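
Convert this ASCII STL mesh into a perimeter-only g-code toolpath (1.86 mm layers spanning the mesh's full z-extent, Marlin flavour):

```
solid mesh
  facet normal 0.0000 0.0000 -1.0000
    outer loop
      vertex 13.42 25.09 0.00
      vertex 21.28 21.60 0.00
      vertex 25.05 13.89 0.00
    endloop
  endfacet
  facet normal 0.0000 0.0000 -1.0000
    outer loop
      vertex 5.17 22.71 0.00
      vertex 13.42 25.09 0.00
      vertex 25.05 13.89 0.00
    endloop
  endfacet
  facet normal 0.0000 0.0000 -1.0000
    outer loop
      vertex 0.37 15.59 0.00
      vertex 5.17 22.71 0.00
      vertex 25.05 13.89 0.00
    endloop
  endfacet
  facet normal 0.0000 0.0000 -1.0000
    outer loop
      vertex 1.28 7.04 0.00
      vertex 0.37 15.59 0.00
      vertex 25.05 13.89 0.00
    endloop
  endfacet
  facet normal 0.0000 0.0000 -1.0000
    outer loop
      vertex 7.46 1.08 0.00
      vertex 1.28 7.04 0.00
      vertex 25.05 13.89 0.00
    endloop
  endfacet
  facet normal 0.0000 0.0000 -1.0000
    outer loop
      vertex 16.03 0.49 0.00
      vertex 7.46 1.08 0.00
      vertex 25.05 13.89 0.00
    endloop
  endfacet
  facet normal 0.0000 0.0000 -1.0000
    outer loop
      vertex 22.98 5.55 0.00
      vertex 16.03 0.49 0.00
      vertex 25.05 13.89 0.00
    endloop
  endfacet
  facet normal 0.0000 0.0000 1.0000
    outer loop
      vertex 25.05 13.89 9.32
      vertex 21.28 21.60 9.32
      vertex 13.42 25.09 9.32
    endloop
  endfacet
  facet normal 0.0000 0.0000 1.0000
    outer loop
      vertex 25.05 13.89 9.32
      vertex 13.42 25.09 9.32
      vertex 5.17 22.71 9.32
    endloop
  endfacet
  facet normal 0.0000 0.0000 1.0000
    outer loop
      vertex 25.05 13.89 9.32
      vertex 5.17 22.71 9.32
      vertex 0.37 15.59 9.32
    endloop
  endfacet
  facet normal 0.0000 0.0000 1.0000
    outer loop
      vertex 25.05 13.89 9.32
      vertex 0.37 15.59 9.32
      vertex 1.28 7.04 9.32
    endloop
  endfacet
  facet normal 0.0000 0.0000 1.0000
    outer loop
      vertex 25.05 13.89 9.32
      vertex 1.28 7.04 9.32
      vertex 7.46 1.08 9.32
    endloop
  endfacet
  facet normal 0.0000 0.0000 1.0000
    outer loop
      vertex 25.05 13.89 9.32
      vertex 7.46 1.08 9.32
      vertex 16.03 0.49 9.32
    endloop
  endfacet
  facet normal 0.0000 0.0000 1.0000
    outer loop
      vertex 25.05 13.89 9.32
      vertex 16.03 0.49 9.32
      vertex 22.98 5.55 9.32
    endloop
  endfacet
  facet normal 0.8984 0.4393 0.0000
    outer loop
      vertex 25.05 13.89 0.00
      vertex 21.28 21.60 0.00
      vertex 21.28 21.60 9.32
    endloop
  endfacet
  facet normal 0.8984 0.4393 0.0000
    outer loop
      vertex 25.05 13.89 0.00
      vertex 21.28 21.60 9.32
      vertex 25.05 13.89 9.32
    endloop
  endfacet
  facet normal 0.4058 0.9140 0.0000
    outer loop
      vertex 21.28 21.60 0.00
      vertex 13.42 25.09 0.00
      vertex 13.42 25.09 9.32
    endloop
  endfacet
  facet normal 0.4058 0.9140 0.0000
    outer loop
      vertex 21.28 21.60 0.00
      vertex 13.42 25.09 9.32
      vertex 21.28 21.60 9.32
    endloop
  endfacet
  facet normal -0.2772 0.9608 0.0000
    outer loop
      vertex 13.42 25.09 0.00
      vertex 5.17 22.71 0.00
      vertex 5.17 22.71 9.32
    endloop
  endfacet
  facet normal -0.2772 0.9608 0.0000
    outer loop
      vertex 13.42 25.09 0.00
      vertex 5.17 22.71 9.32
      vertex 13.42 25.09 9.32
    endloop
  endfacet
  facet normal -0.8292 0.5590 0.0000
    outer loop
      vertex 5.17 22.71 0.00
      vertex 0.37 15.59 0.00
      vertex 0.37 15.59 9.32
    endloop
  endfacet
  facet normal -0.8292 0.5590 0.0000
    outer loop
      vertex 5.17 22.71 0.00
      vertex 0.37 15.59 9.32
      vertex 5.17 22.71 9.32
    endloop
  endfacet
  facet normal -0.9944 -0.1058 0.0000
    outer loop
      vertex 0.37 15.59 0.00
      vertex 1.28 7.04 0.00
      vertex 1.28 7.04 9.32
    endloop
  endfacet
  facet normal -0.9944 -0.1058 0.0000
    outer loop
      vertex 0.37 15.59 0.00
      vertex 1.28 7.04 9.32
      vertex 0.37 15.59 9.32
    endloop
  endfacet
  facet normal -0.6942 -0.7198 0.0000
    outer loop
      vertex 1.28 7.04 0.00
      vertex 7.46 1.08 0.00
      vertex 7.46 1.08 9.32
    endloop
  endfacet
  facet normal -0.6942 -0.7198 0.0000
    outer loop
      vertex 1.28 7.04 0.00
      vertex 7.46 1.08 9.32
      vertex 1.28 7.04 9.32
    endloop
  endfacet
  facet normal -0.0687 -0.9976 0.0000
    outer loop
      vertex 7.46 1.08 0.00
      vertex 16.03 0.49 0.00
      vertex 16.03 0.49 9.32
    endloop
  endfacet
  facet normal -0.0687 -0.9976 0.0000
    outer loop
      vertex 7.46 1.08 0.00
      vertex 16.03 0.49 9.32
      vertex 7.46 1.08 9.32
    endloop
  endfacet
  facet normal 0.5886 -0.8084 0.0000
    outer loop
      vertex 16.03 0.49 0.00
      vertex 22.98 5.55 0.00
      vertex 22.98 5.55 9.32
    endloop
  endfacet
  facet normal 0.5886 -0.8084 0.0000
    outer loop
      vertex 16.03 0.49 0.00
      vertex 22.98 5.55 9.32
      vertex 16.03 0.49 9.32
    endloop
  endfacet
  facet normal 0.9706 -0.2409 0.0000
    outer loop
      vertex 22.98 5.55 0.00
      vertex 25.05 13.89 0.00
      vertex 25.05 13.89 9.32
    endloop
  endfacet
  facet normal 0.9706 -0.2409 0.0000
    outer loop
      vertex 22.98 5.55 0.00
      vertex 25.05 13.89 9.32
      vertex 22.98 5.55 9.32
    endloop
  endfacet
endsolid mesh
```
; perimeter-only toolpath
G21 ; units = mm
G90 ; absolute positioning
G28 ; home
; layer 1
G0 Z1.86
G0 X25.05 Y13.89
G1 X21.28 Y21.60
G1 X13.42 Y25.09
G1 X5.17 Y22.71
G1 X0.37 Y15.59
G1 X1.28 Y7.04
G1 X7.46 Y1.08
G1 X16.03 Y0.49
G1 X22.98 Y5.55
G1 X25.05 Y13.89
; layer 2
G0 Z3.73
G0 X25.05 Y13.89
G1 X21.28 Y21.60
G1 X13.42 Y25.09
G1 X5.17 Y22.71
G1 X0.37 Y15.59
G1 X1.28 Y7.04
G1 X7.46 Y1.08
G1 X16.03 Y0.49
G1 X22.98 Y5.55
G1 X25.05 Y13.89
; layer 3
G0 Z5.59
G0 X25.05 Y13.89
G1 X21.28 Y21.60
G1 X13.42 Y25.09
G1 X5.17 Y22.71
G1 X0.37 Y15.59
G1 X1.28 Y7.04
G1 X7.46 Y1.08
G1 X16.03 Y0.49
G1 X22.98 Y5.55
G1 X25.05 Y13.89
; layer 4
G0 Z7.46
G0 X25.05 Y13.89
G1 X21.28 Y21.60
G1 X13.42 Y25.09
G1 X5.17 Y22.71
G1 X0.37 Y15.59
G1 X1.28 Y7.04
G1 X7.46 Y1.08
G1 X16.03 Y0.49
G1 X22.98 Y5.55
G1 X25.05 Y13.89
; layer 5
G0 Z9.32
G0 X25.05 Y13.89
G1 X21.28 Y21.60
G1 X13.42 Y25.09
G1 X5.17 Y22.71
G1 X0.37 Y15.59
G1 X1.28 Y7.04
G1 X7.46 Y1.08
G1 X16.03 Y0.49
G1 X22.98 Y5.55
G1 X25.05 Y13.89
M2 ; end

The solid is a regular 9-sided prism (a cylinder approximated with 9 flat sides), circumscribed radius ≈ 12.6 mm, height ≈ 9.32 mm. Slicing at Δz = 1.86 mm — 5 equal slices spanning the solid's height, so layer i sits at z = i·h/5 — gives 5 non-empty perimeters. Each is a 9-segment closed polygon; G0 lifts to the layer z and rapids to the start vertex, then G1 traces the edges.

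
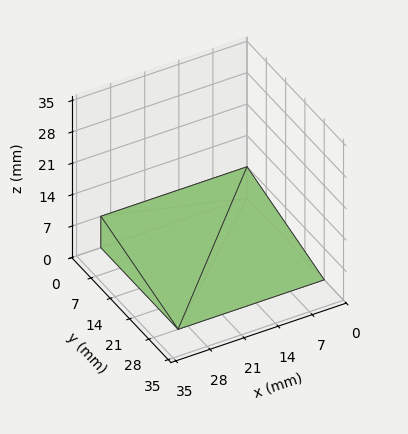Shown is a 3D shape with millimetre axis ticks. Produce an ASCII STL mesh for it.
Reading the render: the shape is a wedge (ramp): 30 × 28 mm base, rising to 7 mm along the y=0 edge and sloping linearly to z=0 at y=28 (dimensions read to the nearest mm from the axis ticks). For the STL, each face is triangulated and given an outward normal.

solid part
  facet normal 0.0000 0.0000 -1.0000
    outer loop
      vertex 30.0 28.0 0.0
      vertex 30.0 0.0 0.0
      vertex 0.0 0.0 0.0
    endloop
  endfacet
  facet normal 0.0000 0.0000 -1.0000
    outer loop
      vertex 0.0 28.0 0.0
      vertex 30.0 28.0 0.0
      vertex 0.0 0.0 0.0
    endloop
  endfacet
  facet normal 0.0000 -1.0000 0.0000
    outer loop
      vertex 0.0 0.0 0.0
      vertex 30.0 0.0 0.0
      vertex 30.0 0.0 7.0
    endloop
  endfacet
  facet normal 0.0000 -1.0000 0.0000
    outer loop
      vertex 0.0 0.0 0.0
      vertex 30.0 0.0 7.0
      vertex 0.0 0.0 7.0
    endloop
  endfacet
  facet normal 0.0000 0.2425 0.9701
    outer loop
      vertex 0.0 0.0 7.0
      vertex 30.0 0.0 7.0
      vertex 30.0 28.0 0.0
    endloop
  endfacet
  facet normal 0.0000 0.2425 0.9701
    outer loop
      vertex 0.0 0.0 7.0
      vertex 30.0 28.0 0.0
      vertex 0.0 28.0 0.0
    endloop
  endfacet
  facet normal -1.0000 0.0000 0.0000
    outer loop
      vertex 0.0 0.0 7.0
      vertex 0.0 28.0 0.0
      vertex 0.0 0.0 0.0
    endloop
  endfacet
  facet normal 1.0000 0.0000 0.0000
    outer loop
      vertex 30.0 0.0 0.0
      vertex 30.0 28.0 0.0
      vertex 30.0 0.0 7.0
    endloop
  endfacet
endsolid part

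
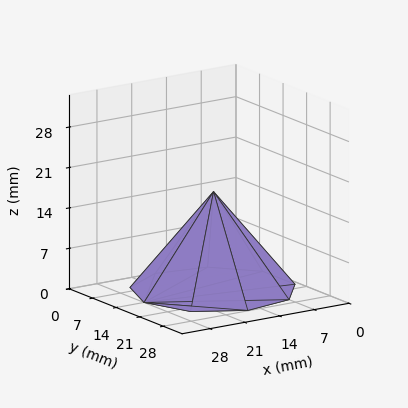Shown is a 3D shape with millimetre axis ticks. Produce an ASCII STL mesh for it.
Reading the render: the shape is a regular 9-sided pyramid, base circumscribed radius ≈ 14 mm, apex at z ≈ 17 mm (dimensions read to the nearest mm from the axis ticks). For the STL, each face is triangulated and given an outward normal.

solid part
  facet normal 0.0000 0.0000 -1.0000
    outer loop
      vertex 16.431 27.787 0.000
      vertex 24.725 22.999 0.000
      vertex 28.000 14.000 0.000
    endloop
  endfacet
  facet normal 0.0000 0.0000 -1.0000
    outer loop
      vertex 7.000 26.124 0.000
      vertex 16.431 27.787 0.000
      vertex 28.000 14.000 0.000
    endloop
  endfacet
  facet normal 0.0000 0.0000 -1.0000
    outer loop
      vertex 0.844 18.788 0.000
      vertex 7.000 26.124 0.000
      vertex 28.000 14.000 0.000
    endloop
  endfacet
  facet normal 0.0000 0.0000 -1.0000
    outer loop
      vertex 0.844 9.212 0.000
      vertex 0.844 18.788 0.000
      vertex 28.000 14.000 0.000
    endloop
  endfacet
  facet normal 0.0000 0.0000 -1.0000
    outer loop
      vertex 7.000 1.876 0.000
      vertex 0.844 9.212 0.000
      vertex 28.000 14.000 0.000
    endloop
  endfacet
  facet normal 0.0000 0.0000 -1.0000
    outer loop
      vertex 16.431 0.213 0.000
      vertex 7.000 1.876 0.000
      vertex 28.000 14.000 0.000
    endloop
  endfacet
  facet normal 0.0000 0.0000 -1.0000
    outer loop
      vertex 24.725 5.001 0.000
      vertex 16.431 0.213 0.000
      vertex 28.000 14.000 0.000
    endloop
  endfacet
  facet normal 0.7432 0.2705 0.6120
    outer loop
      vertex 28.000 14.000 0.000
      vertex 24.725 22.999 0.000
      vertex 14.000 14.000 17.000
    endloop
  endfacet
  facet normal 0.3954 0.6849 0.6120
    outer loop
      vertex 24.725 22.999 0.000
      vertex 16.431 27.787 0.000
      vertex 14.000 14.000 17.000
    endloop
  endfacet
  facet normal -0.1373 0.7788 0.6120
    outer loop
      vertex 16.431 27.787 0.000
      vertex 7.000 26.124 0.000
      vertex 14.000 14.000 17.000
    endloop
  endfacet
  facet normal -0.6058 0.5084 0.6120
    outer loop
      vertex 7.000 26.124 0.000
      vertex 0.844 18.788 0.000
      vertex 14.000 14.000 17.000
    endloop
  endfacet
  facet normal -0.7908 0.0000 0.6120
    outer loop
      vertex 0.844 18.788 0.000
      vertex 0.844 9.212 0.000
      vertex 14.000 14.000 17.000
    endloop
  endfacet
  facet normal -0.6058 -0.5084 0.6120
    outer loop
      vertex 0.844 9.212 0.000
      vertex 7.000 1.876 0.000
      vertex 14.000 14.000 17.000
    endloop
  endfacet
  facet normal -0.1373 -0.7788 0.6120
    outer loop
      vertex 7.000 1.876 0.000
      vertex 16.431 0.213 0.000
      vertex 14.000 14.000 17.000
    endloop
  endfacet
  facet normal 0.3954 -0.6849 0.6120
    outer loop
      vertex 16.431 0.213 0.000
      vertex 24.725 5.001 0.000
      vertex 14.000 14.000 17.000
    endloop
  endfacet
  facet normal 0.7432 -0.2705 0.6120
    outer loop
      vertex 24.725 5.001 0.000
      vertex 28.000 14.000 0.000
      vertex 14.000 14.000 17.000
    endloop
  endfacet
endsolid part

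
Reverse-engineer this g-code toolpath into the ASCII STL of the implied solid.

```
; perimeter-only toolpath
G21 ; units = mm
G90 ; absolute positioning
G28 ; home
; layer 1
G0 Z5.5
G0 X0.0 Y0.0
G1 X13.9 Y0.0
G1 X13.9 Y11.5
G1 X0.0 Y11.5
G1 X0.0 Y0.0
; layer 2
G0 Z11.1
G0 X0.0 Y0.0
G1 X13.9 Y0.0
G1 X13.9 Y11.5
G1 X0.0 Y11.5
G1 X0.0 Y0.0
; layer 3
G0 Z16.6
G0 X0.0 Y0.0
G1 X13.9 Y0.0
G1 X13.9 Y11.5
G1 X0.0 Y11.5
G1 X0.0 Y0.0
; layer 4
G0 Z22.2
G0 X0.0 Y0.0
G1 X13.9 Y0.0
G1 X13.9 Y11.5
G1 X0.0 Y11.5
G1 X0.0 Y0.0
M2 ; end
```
solid part
  facet normal 0.0000 0.0000 -1.0000
    outer loop
      vertex 13.9 11.5 0.0
      vertex 13.9 0.0 0.0
      vertex 0.0 0.0 0.0
    endloop
  endfacet
  facet normal 0.0000 0.0000 -1.0000
    outer loop
      vertex 0.0 11.5 0.0
      vertex 13.9 11.5 0.0
      vertex 0.0 0.0 0.0
    endloop
  endfacet
  facet normal 0.0000 0.0000 1.0000
    outer loop
      vertex 0.0 0.0 22.2
      vertex 13.9 0.0 22.2
      vertex 13.9 11.5 22.2
    endloop
  endfacet
  facet normal 0.0000 0.0000 1.0000
    outer loop
      vertex 0.0 0.0 22.2
      vertex 13.9 11.5 22.2
      vertex 0.0 11.5 22.2
    endloop
  endfacet
  facet normal 0.0000 -1.0000 0.0000
    outer loop
      vertex 0.0 0.0 0.0
      vertex 13.9 0.0 0.0
      vertex 13.9 0.0 22.2
    endloop
  endfacet
  facet normal 0.0000 -1.0000 0.0000
    outer loop
      vertex 0.0 0.0 0.0
      vertex 13.9 0.0 22.2
      vertex 0.0 0.0 22.2
    endloop
  endfacet
  facet normal 0.0000 1.0000 0.0000
    outer loop
      vertex 13.9 11.5 22.2
      vertex 13.9 11.5 0.0
      vertex 0.0 11.5 0.0
    endloop
  endfacet
  facet normal 0.0000 1.0000 0.0000
    outer loop
      vertex 0.0 11.5 22.2
      vertex 13.9 11.5 22.2
      vertex 0.0 11.5 0.0
    endloop
  endfacet
  facet normal -1.0000 0.0000 0.0000
    outer loop
      vertex 0.0 11.5 22.2
      vertex 0.0 11.5 0.0
      vertex 0.0 0.0 0.0
    endloop
  endfacet
  facet normal -1.0000 0.0000 0.0000
    outer loop
      vertex 0.0 0.0 22.2
      vertex 0.0 11.5 22.2
      vertex 0.0 0.0 0.0
    endloop
  endfacet
  facet normal 1.0000 0.0000 0.0000
    outer loop
      vertex 13.9 0.0 0.0
      vertex 13.9 11.5 0.0
      vertex 13.9 11.5 22.2
    endloop
  endfacet
  facet normal 1.0000 0.0000 0.0000
    outer loop
      vertex 13.9 0.0 0.0
      vertex 13.9 11.5 22.2
      vertex 13.9 0.0 22.2
    endloop
  endfacet
endsolid part

The G0 Z moves step by Δz≈5.5 mm. Every layer's G1 loop is the same polygon, so the solid is a straight extrusion of it from z=0 to z≈22.2. Closing with flat bottom and top caps and triangulating gives 12 facets — a rectangular box, roughly 13.9 × 11.5 mm footprint and 22.2 mm tall.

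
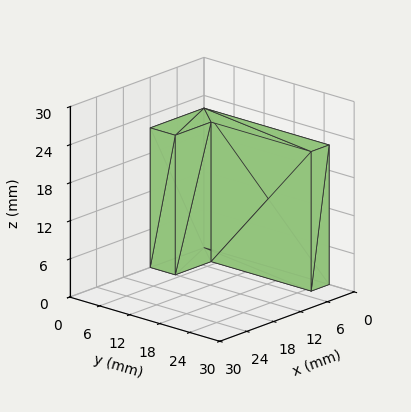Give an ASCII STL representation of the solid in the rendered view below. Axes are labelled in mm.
Reading the render: the shape is an L-shaped prism: outer 12 × 25 mm, arm thicknesses ≈ 5 mm (horizontal) and 4 mm (vertical), extruded 22 mm in z (dimensions read to the nearest mm from the axis ticks). For the STL, each face is triangulated and given an outward normal.

solid part
  facet normal 0.0000 0.0000 -1.0000
    outer loop
      vertex 12.00 5.00 0.00
      vertex 12.00 0.00 0.00
      vertex 0.00 0.00 0.00
    endloop
  endfacet
  facet normal 0.0000 0.0000 -1.0000
    outer loop
      vertex 4.00 5.00 0.00
      vertex 12.00 5.00 0.00
      vertex 0.00 0.00 0.00
    endloop
  endfacet
  facet normal 0.0000 0.0000 -1.0000
    outer loop
      vertex 4.00 25.00 0.00
      vertex 4.00 5.00 0.00
      vertex 0.00 0.00 0.00
    endloop
  endfacet
  facet normal 0.0000 0.0000 -1.0000
    outer loop
      vertex 0.00 25.00 0.00
      vertex 4.00 25.00 0.00
      vertex 0.00 0.00 0.00
    endloop
  endfacet
  facet normal 0.0000 0.0000 1.0000
    outer loop
      vertex 0.00 0.00 22.00
      vertex 12.00 0.00 22.00
      vertex 12.00 5.00 22.00
    endloop
  endfacet
  facet normal 0.0000 0.0000 1.0000
    outer loop
      vertex 0.00 0.00 22.00
      vertex 12.00 5.00 22.00
      vertex 4.00 5.00 22.00
    endloop
  endfacet
  facet normal 0.0000 0.0000 1.0000
    outer loop
      vertex 0.00 0.00 22.00
      vertex 4.00 5.00 22.00
      vertex 4.00 25.00 22.00
    endloop
  endfacet
  facet normal 0.0000 0.0000 1.0000
    outer loop
      vertex 0.00 0.00 22.00
      vertex 4.00 25.00 22.00
      vertex 0.00 25.00 22.00
    endloop
  endfacet
  facet normal 0.0000 -1.0000 0.0000
    outer loop
      vertex 0.00 0.00 0.00
      vertex 12.00 0.00 0.00
      vertex 12.00 0.00 22.00
    endloop
  endfacet
  facet normal 0.0000 -1.0000 0.0000
    outer loop
      vertex 0.00 0.00 0.00
      vertex 12.00 0.00 22.00
      vertex 0.00 0.00 22.00
    endloop
  endfacet
  facet normal 1.0000 0.0000 0.0000
    outer loop
      vertex 12.00 0.00 0.00
      vertex 12.00 5.00 0.00
      vertex 12.00 5.00 22.00
    endloop
  endfacet
  facet normal 1.0000 0.0000 0.0000
    outer loop
      vertex 12.00 0.00 0.00
      vertex 12.00 5.00 22.00
      vertex 12.00 0.00 22.00
    endloop
  endfacet
  facet normal 0.0000 1.0000 0.0000
    outer loop
      vertex 12.00 5.00 0.00
      vertex 4.00 5.00 0.00
      vertex 4.00 5.00 22.00
    endloop
  endfacet
  facet normal 0.0000 1.0000 0.0000
    outer loop
      vertex 12.00 5.00 0.00
      vertex 4.00 5.00 22.00
      vertex 12.00 5.00 22.00
    endloop
  endfacet
  facet normal 1.0000 0.0000 0.0000
    outer loop
      vertex 4.00 5.00 0.00
      vertex 4.00 25.00 0.00
      vertex 4.00 25.00 22.00
    endloop
  endfacet
  facet normal 1.0000 0.0000 0.0000
    outer loop
      vertex 4.00 5.00 0.00
      vertex 4.00 25.00 22.00
      vertex 4.00 5.00 22.00
    endloop
  endfacet
  facet normal 0.0000 1.0000 0.0000
    outer loop
      vertex 4.00 25.00 0.00
      vertex 0.00 25.00 0.00
      vertex 0.00 25.00 22.00
    endloop
  endfacet
  facet normal 0.0000 1.0000 0.0000
    outer loop
      vertex 4.00 25.00 0.00
      vertex 0.00 25.00 22.00
      vertex 4.00 25.00 22.00
    endloop
  endfacet
  facet normal -1.0000 0.0000 0.0000
    outer loop
      vertex 0.00 25.00 0.00
      vertex 0.00 0.00 0.00
      vertex 0.00 0.00 22.00
    endloop
  endfacet
  facet normal -1.0000 0.0000 0.0000
    outer loop
      vertex 0.00 25.00 0.00
      vertex 0.00 0.00 22.00
      vertex 0.00 25.00 22.00
    endloop
  endfacet
endsolid part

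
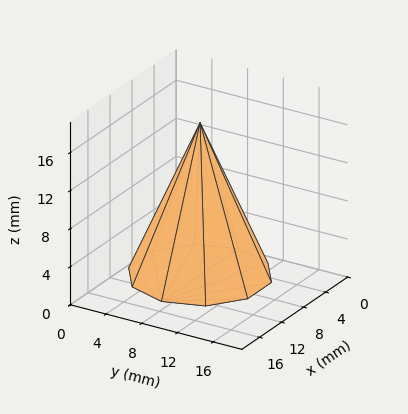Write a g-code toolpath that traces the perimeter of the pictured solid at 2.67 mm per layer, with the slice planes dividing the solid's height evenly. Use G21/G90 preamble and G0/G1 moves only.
Reading the render: the shape is a regular 10-sided pyramid, base circumscribed radius ≈ 7 mm, apex at z ≈ 16 mm (dimensions read to the nearest mm from the axis ticks). For the g-code, the solid's height is divided into equal slices at the stated Δz and each level perimeter traced with G1 moves after a G0 lift.

; perimeter-only toolpath
G21 ; units = mm
G90 ; absolute positioning
G28 ; home
; layer 1
G0 Z2.67
G0 X12.83 Y7.00
G1 X11.72 Y10.42
G1 X8.80 Y12.55
G1 X5.20 Y12.55
G1 X2.28 Y10.42
G1 X1.17 Y7.00
G1 X2.28 Y3.58
G1 X5.20 Y1.45
G1 X8.80 Y1.45
G1 X11.72 Y3.58
G1 X12.83 Y7.00
; layer 2
G0 Z5.33
G0 X11.67 Y7.00
G1 X10.77 Y9.74
G1 X8.44 Y11.44
G1 X5.56 Y11.44
G1 X3.23 Y9.74
G1 X2.33 Y7.00
G1 X3.23 Y4.26
G1 X5.56 Y2.56
G1 X8.44 Y2.56
G1 X10.77 Y4.26
G1 X11.67 Y7.00
; layer 3
G0 Z8.00
G0 X10.50 Y7.00
G1 X9.83 Y9.05
G1 X8.08 Y10.33
G1 X5.92 Y10.33
G1 X4.17 Y9.05
G1 X3.50 Y7.00
G1 X4.17 Y4.95
G1 X5.92 Y3.67
G1 X8.08 Y3.67
G1 X9.83 Y4.95
G1 X10.50 Y7.00
; layer 4
G0 Z10.67
G0 X9.33 Y7.00
G1 X8.89 Y8.37
G1 X7.72 Y9.22
G1 X6.28 Y9.22
G1 X5.11 Y8.37
G1 X4.67 Y7.00
G1 X5.11 Y5.63
G1 X6.28 Y4.78
G1 X7.72 Y4.78
G1 X8.89 Y5.63
G1 X9.33 Y7.00
; layer 5
G0 Z13.33
G0 X8.17 Y7.00
G1 X7.94 Y7.69
G1 X7.36 Y8.11
G1 X6.64 Y8.11
G1 X6.06 Y7.69
G1 X5.83 Y7.00
G1 X6.06 Y6.31
G1 X6.64 Y5.89
G1 X7.36 Y5.89
G1 X7.94 Y6.31
G1 X8.17 Y7.00
M2 ; end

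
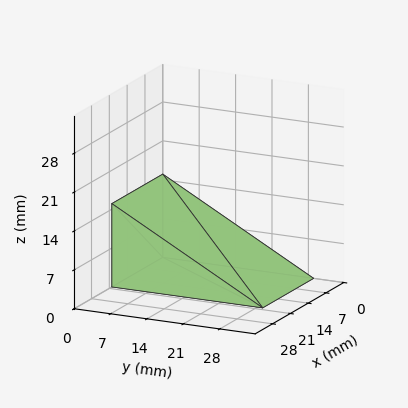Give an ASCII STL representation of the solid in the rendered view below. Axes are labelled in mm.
Reading the render: the shape is a wedge (ramp): 20 × 29 mm base, rising to 15 mm along the y=0 edge and sloping linearly to z=0 at y=29 (dimensions read to the nearest mm from the axis ticks). For the STL, each face is triangulated and given an outward normal.

solid part
  facet normal 0.0000 0.0000 -1.0000
    outer loop
      vertex 20.000 29.000 0.000
      vertex 20.000 0.000 0.000
      vertex 0.000 0.000 0.000
    endloop
  endfacet
  facet normal 0.0000 0.0000 -1.0000
    outer loop
      vertex 0.000 29.000 0.000
      vertex 20.000 29.000 0.000
      vertex 0.000 0.000 0.000
    endloop
  endfacet
  facet normal 0.0000 -1.0000 0.0000
    outer loop
      vertex 0.000 0.000 0.000
      vertex 20.000 0.000 0.000
      vertex 20.000 0.000 15.000
    endloop
  endfacet
  facet normal 0.0000 -1.0000 0.0000
    outer loop
      vertex 0.000 0.000 0.000
      vertex 20.000 0.000 15.000
      vertex 0.000 0.000 15.000
    endloop
  endfacet
  facet normal 0.0000 0.4594 0.8882
    outer loop
      vertex 0.000 0.000 15.000
      vertex 20.000 0.000 15.000
      vertex 20.000 29.000 0.000
    endloop
  endfacet
  facet normal 0.0000 0.4594 0.8882
    outer loop
      vertex 0.000 0.000 15.000
      vertex 20.000 29.000 0.000
      vertex 0.000 29.000 0.000
    endloop
  endfacet
  facet normal -1.0000 0.0000 0.0000
    outer loop
      vertex 0.000 0.000 15.000
      vertex 0.000 29.000 0.000
      vertex 0.000 0.000 0.000
    endloop
  endfacet
  facet normal 1.0000 0.0000 0.0000
    outer loop
      vertex 20.000 0.000 0.000
      vertex 20.000 29.000 0.000
      vertex 20.000 0.000 15.000
    endloop
  endfacet
endsolid part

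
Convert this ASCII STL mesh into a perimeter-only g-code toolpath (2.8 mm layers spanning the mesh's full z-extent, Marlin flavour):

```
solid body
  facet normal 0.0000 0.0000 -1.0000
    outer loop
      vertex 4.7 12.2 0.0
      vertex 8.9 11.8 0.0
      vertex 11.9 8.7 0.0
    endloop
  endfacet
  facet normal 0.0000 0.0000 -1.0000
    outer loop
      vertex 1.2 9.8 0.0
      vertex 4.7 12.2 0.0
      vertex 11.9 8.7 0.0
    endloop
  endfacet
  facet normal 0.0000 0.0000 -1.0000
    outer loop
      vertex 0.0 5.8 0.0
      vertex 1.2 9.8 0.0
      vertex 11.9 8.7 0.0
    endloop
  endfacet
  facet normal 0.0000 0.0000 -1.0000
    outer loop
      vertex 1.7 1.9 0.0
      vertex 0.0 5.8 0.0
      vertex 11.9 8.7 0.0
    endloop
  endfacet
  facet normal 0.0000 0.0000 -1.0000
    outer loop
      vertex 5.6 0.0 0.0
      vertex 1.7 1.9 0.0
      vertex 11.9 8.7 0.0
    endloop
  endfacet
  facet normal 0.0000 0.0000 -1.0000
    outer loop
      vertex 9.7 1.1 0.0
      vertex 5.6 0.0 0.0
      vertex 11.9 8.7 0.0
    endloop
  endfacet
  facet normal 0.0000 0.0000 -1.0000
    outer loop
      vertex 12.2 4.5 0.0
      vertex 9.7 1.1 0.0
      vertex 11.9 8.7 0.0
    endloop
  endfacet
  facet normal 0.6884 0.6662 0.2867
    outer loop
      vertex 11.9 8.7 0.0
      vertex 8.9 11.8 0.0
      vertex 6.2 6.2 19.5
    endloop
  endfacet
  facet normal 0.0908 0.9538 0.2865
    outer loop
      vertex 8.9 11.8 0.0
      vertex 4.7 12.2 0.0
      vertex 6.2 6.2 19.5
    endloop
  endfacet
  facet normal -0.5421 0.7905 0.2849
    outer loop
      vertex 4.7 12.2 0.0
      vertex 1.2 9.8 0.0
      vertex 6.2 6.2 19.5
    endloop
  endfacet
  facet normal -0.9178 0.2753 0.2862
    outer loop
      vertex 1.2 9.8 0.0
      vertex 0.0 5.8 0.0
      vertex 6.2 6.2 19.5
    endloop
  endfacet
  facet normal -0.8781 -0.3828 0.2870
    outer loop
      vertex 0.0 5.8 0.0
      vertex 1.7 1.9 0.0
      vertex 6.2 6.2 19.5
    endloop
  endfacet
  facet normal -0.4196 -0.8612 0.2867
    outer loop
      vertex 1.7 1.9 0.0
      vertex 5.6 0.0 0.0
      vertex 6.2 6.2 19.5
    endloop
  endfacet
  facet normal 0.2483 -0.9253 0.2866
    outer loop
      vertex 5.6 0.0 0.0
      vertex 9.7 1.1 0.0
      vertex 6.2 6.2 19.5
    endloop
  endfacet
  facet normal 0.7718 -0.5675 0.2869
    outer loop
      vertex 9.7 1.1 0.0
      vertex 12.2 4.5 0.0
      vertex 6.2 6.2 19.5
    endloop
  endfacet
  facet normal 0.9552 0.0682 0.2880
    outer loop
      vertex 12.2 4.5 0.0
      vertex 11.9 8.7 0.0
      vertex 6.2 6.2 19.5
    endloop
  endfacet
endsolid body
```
; perimeter-only toolpath
G21 ; units = mm
G90 ; absolute positioning
G28 ; home
; layer 1
G0 Z2.8
G0 X11.1 Y8.3
G1 X8.5 Y11.0
G1 X4.9 Y11.3
G1 X1.9 Y9.3
G1 X0.9 Y5.9
G1 X2.3 Y2.5
G1 X5.7 Y0.9
G1 X9.2 Y1.8
G1 X11.3 Y4.7
G1 X11.1 Y8.3
; layer 2
G0 Z5.6
G0 X10.3 Y8.0
G1 X8.1 Y10.2
G1 X5.1 Y10.5
G1 X2.6 Y8.8
G1 X1.8 Y5.9
G1 X3.0 Y3.1
G1 X5.8 Y1.8
G1 X8.7 Y2.6
G1 X10.5 Y5.0
G1 X10.3 Y8.0
; layer 3
G0 Z8.4
G0 X9.5 Y7.6
G1 X7.7 Y9.4
G1 X5.3 Y9.6
G1 X3.3 Y8.3
G1 X2.7 Y6.0
G1 X3.6 Y3.7
G1 X5.9 Y2.7
G1 X8.2 Y3.3
G1 X9.6 Y5.2
G1 X9.5 Y7.6
; layer 4
G0 Z11.1
G0 X8.6 Y7.3
G1 X7.4 Y8.6
G1 X5.6 Y8.8
G1 X4.1 Y7.7
G1 X3.5 Y6.0
G1 X4.3 Y4.4
G1 X5.9 Y3.5
G1 X7.7 Y4.0
G1 X8.8 Y5.5
G1 X8.6 Y7.3
; layer 5
G0 Z13.9
G0 X7.8 Y6.9
G1 X7.0 Y7.8
G1 X5.8 Y7.9
G1 X4.8 Y7.2
G1 X4.4 Y6.1
G1 X4.9 Y5.0
G1 X6.0 Y4.4
G1 X7.2 Y4.7
G1 X7.9 Y5.7
G1 X7.8 Y6.9
; layer 6
G0 Z16.7
G0 X7.0 Y6.6
G1 X6.6 Y7.0
G1 X6.0 Y7.1
G1 X5.5 Y6.7
G1 X5.3 Y6.1
G1 X5.6 Y5.6
G1 X6.1 Y5.3
G1 X6.7 Y5.5
G1 X7.1 Y6.0
G1 X7.0 Y6.6
M2 ; end

The solid is a regular 9-sided pyramid, base circumscribed radius ≈ 6.2 mm, apex at z ≈ 19.5 mm. Slicing at Δz = 2.8 mm — 7 equal slices spanning the solid's height, so layer i sits at z = i·h/7 — gives 6 non-empty perimeters. Each is a 9-segment closed polygon; G0 lifts to the layer z and rapids to the start vertex, then G1 traces the edges. The cross-section shrinks linearly with z (the slice at the apex is degenerate and omitted).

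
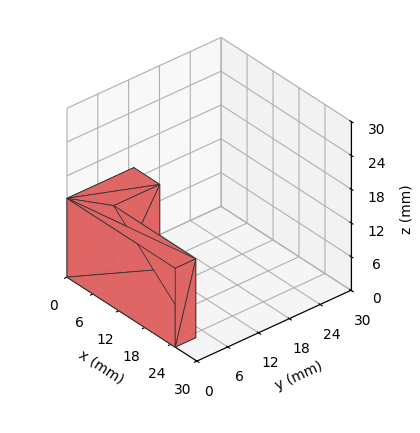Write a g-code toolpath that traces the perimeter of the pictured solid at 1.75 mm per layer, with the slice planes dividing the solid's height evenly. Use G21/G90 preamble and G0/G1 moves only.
Reading the render: the shape is an L-shaped prism: outer 25 × 13 mm, arm thicknesses ≈ 4 mm (horizontal) and 6 mm (vertical), extruded 14 mm in z (dimensions read to the nearest mm from the axis ticks). For the g-code, the solid's height is divided into equal slices at the stated Δz and each level perimeter traced with G1 moves after a G0 lift.

; perimeter-only toolpath
G21 ; units = mm
G90 ; absolute positioning
G28 ; home
; layer 1
G0 Z1.75
G0 X0.00 Y0.00
G1 X25.00 Y0.00
G1 X25.00 Y4.00
G1 X6.00 Y4.00
G1 X6.00 Y13.00
G1 X0.00 Y13.00
G1 X0.00 Y0.00
; layer 2
G0 Z3.50
G0 X0.00 Y0.00
G1 X25.00 Y0.00
G1 X25.00 Y4.00
G1 X6.00 Y4.00
G1 X6.00 Y13.00
G1 X0.00 Y13.00
G1 X0.00 Y0.00
; layer 3
G0 Z5.25
G0 X0.00 Y0.00
G1 X25.00 Y0.00
G1 X25.00 Y4.00
G1 X6.00 Y4.00
G1 X6.00 Y13.00
G1 X0.00 Y13.00
G1 X0.00 Y0.00
; layer 4
G0 Z7.00
G0 X0.00 Y0.00
G1 X25.00 Y0.00
G1 X25.00 Y4.00
G1 X6.00 Y4.00
G1 X6.00 Y13.00
G1 X0.00 Y13.00
G1 X0.00 Y0.00
; layer 5
G0 Z8.75
G0 X0.00 Y0.00
G1 X25.00 Y0.00
G1 X25.00 Y4.00
G1 X6.00 Y4.00
G1 X6.00 Y13.00
G1 X0.00 Y13.00
G1 X0.00 Y0.00
; layer 6
G0 Z10.50
G0 X0.00 Y0.00
G1 X25.00 Y0.00
G1 X25.00 Y4.00
G1 X6.00 Y4.00
G1 X6.00 Y13.00
G1 X0.00 Y13.00
G1 X0.00 Y0.00
; layer 7
G0 Z12.25
G0 X0.00 Y0.00
G1 X25.00 Y0.00
G1 X25.00 Y4.00
G1 X6.00 Y4.00
G1 X6.00 Y13.00
G1 X0.00 Y13.00
G1 X0.00 Y0.00
; layer 8
G0 Z14.00
G0 X0.00 Y0.00
G1 X25.00 Y0.00
G1 X25.00 Y4.00
G1 X6.00 Y4.00
G1 X6.00 Y13.00
G1 X0.00 Y13.00
G1 X0.00 Y0.00
M2 ; end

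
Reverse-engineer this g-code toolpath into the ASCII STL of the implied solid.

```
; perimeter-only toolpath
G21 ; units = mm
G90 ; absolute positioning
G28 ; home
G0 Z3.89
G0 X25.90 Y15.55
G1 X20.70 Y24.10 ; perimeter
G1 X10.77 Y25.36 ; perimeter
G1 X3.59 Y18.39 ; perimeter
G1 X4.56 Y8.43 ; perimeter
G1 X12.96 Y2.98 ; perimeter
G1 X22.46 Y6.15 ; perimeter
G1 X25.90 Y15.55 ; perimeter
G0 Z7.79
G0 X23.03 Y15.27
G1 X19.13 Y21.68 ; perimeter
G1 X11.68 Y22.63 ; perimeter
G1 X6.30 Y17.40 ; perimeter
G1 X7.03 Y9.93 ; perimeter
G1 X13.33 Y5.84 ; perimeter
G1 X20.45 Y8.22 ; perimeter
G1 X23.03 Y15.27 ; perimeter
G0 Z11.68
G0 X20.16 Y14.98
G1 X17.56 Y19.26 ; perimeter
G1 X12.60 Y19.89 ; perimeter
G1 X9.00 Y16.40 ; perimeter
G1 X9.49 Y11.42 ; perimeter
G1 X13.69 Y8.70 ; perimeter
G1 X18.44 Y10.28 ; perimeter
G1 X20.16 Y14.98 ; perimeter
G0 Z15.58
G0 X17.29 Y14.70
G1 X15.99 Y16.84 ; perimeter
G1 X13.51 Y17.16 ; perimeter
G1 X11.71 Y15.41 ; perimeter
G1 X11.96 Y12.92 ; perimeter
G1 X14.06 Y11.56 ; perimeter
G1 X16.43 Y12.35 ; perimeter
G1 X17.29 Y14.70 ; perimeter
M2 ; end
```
solid part
  facet normal 0.0000 0.0000 -1.0000
    outer loop
      vertex 9.86 28.10 0.00
      vertex 22.27 26.52 0.00
      vertex 28.77 15.83 0.00
    endloop
  endfacet
  facet normal 0.0000 0.0000 -1.0000
    outer loop
      vertex 0.88 19.38 0.00
      vertex 9.86 28.10 0.00
      vertex 28.77 15.83 0.00
    endloop
  endfacet
  facet normal 0.0000 0.0000 -1.0000
    outer loop
      vertex 2.10 6.93 0.00
      vertex 0.88 19.38 0.00
      vertex 28.77 15.83 0.00
    endloop
  endfacet
  facet normal 0.0000 0.0000 -1.0000
    outer loop
      vertex 12.60 0.12 0.00
      vertex 2.10 6.93 0.00
      vertex 28.77 15.83 0.00
    endloop
  endfacet
  facet normal 0.0000 0.0000 -1.0000
    outer loop
      vertex 24.47 4.08 0.00
      vertex 12.60 0.12 0.00
      vertex 28.77 15.83 0.00
    endloop
  endfacet
  facet normal 0.7107 0.4321 0.5551
    outer loop
      vertex 28.77 15.83 0.00
      vertex 22.27 26.52 0.00
      vertex 14.42 14.42 19.47
    endloop
  endfacet
  facet normal 0.1050 0.8251 0.5551
    outer loop
      vertex 22.27 26.52 0.00
      vertex 9.86 28.10 0.00
      vertex 14.42 14.42 19.47
    endloop
  endfacet
  facet normal -0.5795 0.5968 0.5550
    outer loop
      vertex 9.86 28.10 0.00
      vertex 0.88 19.38 0.00
      vertex 14.42 14.42 19.47
    endloop
  endfacet
  facet normal -0.8279 -0.0811 0.5550
    outer loop
      vertex 0.88 19.38 0.00
      vertex 2.10 6.93 0.00
      vertex 14.42 14.42 19.47
    endloop
  endfacet
  facet normal -0.4527 -0.6980 0.5549
    outer loop
      vertex 2.10 6.93 0.00
      vertex 12.60 0.12 0.00
      vertex 14.42 14.42 19.47
    endloop
  endfacet
  facet normal 0.2633 -0.7891 0.5550
    outer loop
      vertex 12.60 0.12 0.00
      vertex 24.47 4.08 0.00
      vertex 14.42 14.42 19.47
    endloop
  endfacet
  facet normal 0.7812 -0.2859 0.5550
    outer loop
      vertex 24.47 4.08 0.00
      vertex 28.77 15.83 0.00
      vertex 14.42 14.42 19.47
    endloop
  endfacet
endsolid part

The G0 Z moves step by Δz≈3.89 mm. The G1 loops shrink linearly with z, so the solid tapers from its base footprint up to z≈19.5. Closing with a flat bottom cap and the tapered top and triangulating gives 12 facets — a regular 7-sided pyramid, base circumscribed radius ≈ 14.4 mm, apex at z ≈ 19.5 mm.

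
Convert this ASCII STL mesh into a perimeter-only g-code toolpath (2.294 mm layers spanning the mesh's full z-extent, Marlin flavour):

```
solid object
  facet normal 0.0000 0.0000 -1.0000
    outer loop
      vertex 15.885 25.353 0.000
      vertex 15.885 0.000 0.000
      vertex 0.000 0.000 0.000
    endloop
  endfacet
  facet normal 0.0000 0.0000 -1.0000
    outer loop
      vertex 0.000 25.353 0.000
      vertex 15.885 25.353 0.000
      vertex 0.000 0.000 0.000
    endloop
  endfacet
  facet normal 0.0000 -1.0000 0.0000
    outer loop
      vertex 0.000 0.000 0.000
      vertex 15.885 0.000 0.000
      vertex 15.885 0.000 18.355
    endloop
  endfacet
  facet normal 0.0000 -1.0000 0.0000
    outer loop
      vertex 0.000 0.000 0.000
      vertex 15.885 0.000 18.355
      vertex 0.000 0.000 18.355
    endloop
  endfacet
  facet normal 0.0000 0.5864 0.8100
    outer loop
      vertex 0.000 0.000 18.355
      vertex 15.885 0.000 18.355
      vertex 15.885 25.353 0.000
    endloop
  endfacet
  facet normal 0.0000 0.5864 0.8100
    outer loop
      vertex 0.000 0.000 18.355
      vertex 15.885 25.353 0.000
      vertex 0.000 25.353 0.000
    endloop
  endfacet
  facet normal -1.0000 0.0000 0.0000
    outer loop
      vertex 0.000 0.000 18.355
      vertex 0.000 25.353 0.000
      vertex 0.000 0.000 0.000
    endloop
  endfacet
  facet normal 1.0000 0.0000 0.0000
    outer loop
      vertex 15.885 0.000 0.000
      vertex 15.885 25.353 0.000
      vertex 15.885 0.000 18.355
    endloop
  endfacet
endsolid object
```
; perimeter-only toolpath
G21 ; units = mm
G90 ; absolute positioning
G28 ; home
; layer 1
G0 Z2.294
G0 X0.000 Y0.000
G1 X15.885 Y0.000
G1 X15.885 Y22.184
G1 X0.000 Y22.184
G1 X0.000 Y0.000
; layer 2
G0 Z4.589
G0 X0.000 Y0.000
G1 X15.885 Y0.000
G1 X15.885 Y19.015
G1 X0.000 Y19.015
G1 X0.000 Y0.000
; layer 3
G0 Z6.883
G0 X0.000 Y0.000
G1 X15.885 Y0.000
G1 X15.885 Y15.846
G1 X0.000 Y15.846
G1 X0.000 Y0.000
; layer 4
G0 Z9.178
G0 X0.000 Y0.000
G1 X15.885 Y0.000
G1 X15.885 Y12.677
G1 X0.000 Y12.677
G1 X0.000 Y0.000
; layer 5
G0 Z11.472
G0 X0.000 Y0.000
G1 X15.885 Y0.000
G1 X15.885 Y9.507
G1 X0.000 Y9.507
G1 X0.000 Y0.000
; layer 6
G0 Z13.766
G0 X0.000 Y0.000
G1 X15.885 Y0.000
G1 X15.885 Y6.338
G1 X0.000 Y6.338
G1 X0.000 Y0.000
; layer 7
G0 Z16.061
G0 X0.000 Y0.000
G1 X15.885 Y0.000
G1 X15.885 Y3.169
G1 X0.000 Y3.169
G1 X0.000 Y0.000
M2 ; end

The solid is a wedge (ramp): 15.9 × 25.4 mm base, rising to 18.4 mm along the y=0 edge and sloping linearly to z=0 at y=25.4. Slicing at Δz = 2.294 mm — 8 equal slices spanning the solid's height, so layer i sits at z = i·h/8 — gives 7 non-empty perimeters. Each is a 4-segment closed polygon; G0 lifts to the layer z and rapids to the start vertex, then G1 traces the edges. The cross-section shrinks linearly with z (the slice at the apex is degenerate and omitted).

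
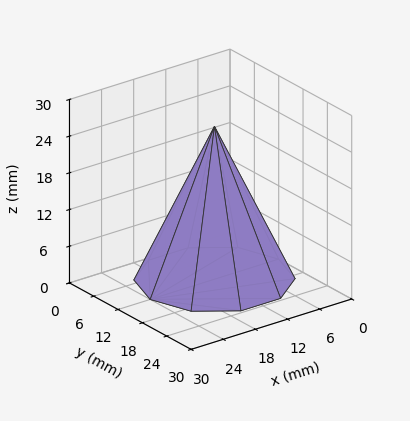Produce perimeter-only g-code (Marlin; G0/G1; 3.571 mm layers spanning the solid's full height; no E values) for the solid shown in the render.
Reading the render: the shape is a regular 10-sided pyramid, base circumscribed radius ≈ 12 mm, apex at z ≈ 25 mm (dimensions read to the nearest mm from the axis ticks). For the g-code, the solid's height is divided into equal slices at the stated Δz and each level perimeter traced with G1 moves after a G0 lift.

; perimeter-only toolpath
G21 ; units = mm
G90 ; absolute positioning
G28 ; home
; layer 1
G0 Z3.571
G0 X22.286 Y12.000
G1 X20.321 Y18.045
G1 X15.178 Y21.783
G1 X8.822 Y21.783
G1 X3.679 Y18.045
G1 X1.714 Y12.000
G1 X3.679 Y5.955
G1 X8.822 Y2.217
G1 X15.178 Y2.217
G1 X20.321 Y5.955
G1 X22.286 Y12.000
; layer 2
G0 Z7.143
G0 X20.571 Y12.000
G1 X18.934 Y17.038
G1 X14.649 Y20.152
G1 X9.351 Y20.152
G1 X5.066 Y17.038
G1 X3.429 Y12.000
G1 X5.066 Y6.962
G1 X9.351 Y3.848
G1 X14.649 Y3.848
G1 X18.934 Y6.962
G1 X20.571 Y12.000
; layer 3
G0 Z10.714
G0 X18.857 Y12.000
G1 X17.547 Y16.030
G1 X14.119 Y18.522
G1 X9.881 Y18.522
G1 X6.453 Y16.030
G1 X5.143 Y12.000
G1 X6.453 Y7.970
G1 X9.881 Y5.478
G1 X14.119 Y5.478
G1 X17.547 Y7.970
G1 X18.857 Y12.000
; layer 4
G0 Z14.286
G0 X17.143 Y12.000
G1 X16.161 Y15.023
G1 X13.589 Y16.891
G1 X10.411 Y16.891
G1 X7.839 Y15.023
G1 X6.857 Y12.000
G1 X7.839 Y8.977
G1 X10.411 Y7.109
G1 X13.589 Y7.109
G1 X16.161 Y8.977
G1 X17.143 Y12.000
; layer 5
G0 Z17.857
G0 X15.429 Y12.000
G1 X14.774 Y14.015
G1 X13.059 Y15.261
G1 X10.941 Y15.261
G1 X9.226 Y14.015
G1 X8.571 Y12.000
G1 X9.226 Y9.985
G1 X10.941 Y8.739
G1 X13.059 Y8.739
G1 X14.774 Y9.985
G1 X15.429 Y12.000
; layer 6
G0 Z21.429
G0 X13.714 Y12.000
G1 X13.387 Y13.008
G1 X12.530 Y13.630
G1 X11.470 Y13.630
G1 X10.613 Y13.008
G1 X10.286 Y12.000
G1 X10.613 Y10.992
G1 X11.470 Y10.370
G1 X12.530 Y10.370
G1 X13.387 Y10.992
G1 X13.714 Y12.000
M2 ; end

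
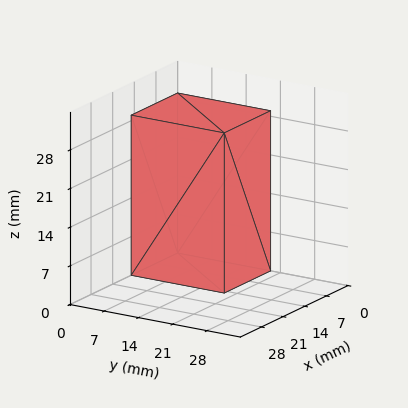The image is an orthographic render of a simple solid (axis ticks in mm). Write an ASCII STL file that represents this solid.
Reading the render: the shape is a rectangular box, roughly 15 × 19 mm footprint and 29 mm tall (dimensions read to the nearest mm from the axis ticks). For the STL, each face is triangulated and given an outward normal.

solid part
  facet normal 0.0000 0.0000 -1.0000
    outer loop
      vertex 15.0 19.0 0.0
      vertex 15.0 0.0 0.0
      vertex 0.0 0.0 0.0
    endloop
  endfacet
  facet normal 0.0000 0.0000 -1.0000
    outer loop
      vertex 0.0 19.0 0.0
      vertex 15.0 19.0 0.0
      vertex 0.0 0.0 0.0
    endloop
  endfacet
  facet normal 0.0000 0.0000 1.0000
    outer loop
      vertex 0.0 0.0 29.0
      vertex 15.0 0.0 29.0
      vertex 15.0 19.0 29.0
    endloop
  endfacet
  facet normal 0.0000 0.0000 1.0000
    outer loop
      vertex 0.0 0.0 29.0
      vertex 15.0 19.0 29.0
      vertex 0.0 19.0 29.0
    endloop
  endfacet
  facet normal 0.0000 -1.0000 0.0000
    outer loop
      vertex 0.0 0.0 0.0
      vertex 15.0 0.0 0.0
      vertex 15.0 0.0 29.0
    endloop
  endfacet
  facet normal 0.0000 -1.0000 0.0000
    outer loop
      vertex 0.0 0.0 0.0
      vertex 15.0 0.0 29.0
      vertex 0.0 0.0 29.0
    endloop
  endfacet
  facet normal 0.0000 1.0000 0.0000
    outer loop
      vertex 15.0 19.0 29.0
      vertex 15.0 19.0 0.0
      vertex 0.0 19.0 0.0
    endloop
  endfacet
  facet normal 0.0000 1.0000 0.0000
    outer loop
      vertex 0.0 19.0 29.0
      vertex 15.0 19.0 29.0
      vertex 0.0 19.0 0.0
    endloop
  endfacet
  facet normal -1.0000 0.0000 0.0000
    outer loop
      vertex 0.0 19.0 29.0
      vertex 0.0 19.0 0.0
      vertex 0.0 0.0 0.0
    endloop
  endfacet
  facet normal -1.0000 0.0000 0.0000
    outer loop
      vertex 0.0 0.0 29.0
      vertex 0.0 19.0 29.0
      vertex 0.0 0.0 0.0
    endloop
  endfacet
  facet normal 1.0000 0.0000 0.0000
    outer loop
      vertex 15.0 0.0 0.0
      vertex 15.0 19.0 0.0
      vertex 15.0 19.0 29.0
    endloop
  endfacet
  facet normal 1.0000 0.0000 0.0000
    outer loop
      vertex 15.0 0.0 0.0
      vertex 15.0 19.0 29.0
      vertex 15.0 0.0 29.0
    endloop
  endfacet
endsolid part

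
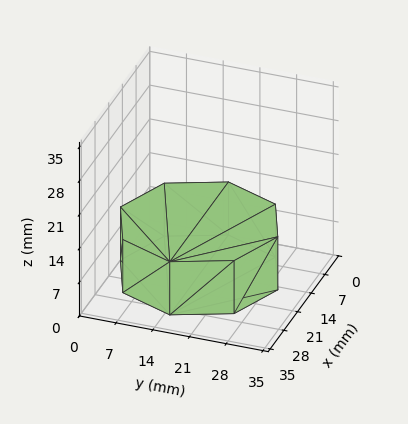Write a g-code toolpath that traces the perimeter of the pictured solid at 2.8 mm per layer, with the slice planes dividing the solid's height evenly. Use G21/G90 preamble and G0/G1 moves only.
Reading the render: the shape is a regular 8-sided prism (a cylinder approximated with 8 flat sides), circumscribed radius ≈ 15 mm, height ≈ 11 mm (dimensions read to the nearest mm from the axis ticks). For the g-code, the solid's height is divided into equal slices at the stated Δz and each level perimeter traced with G1 moves after a G0 lift.

; perimeter-only toolpath
G21 ; units = mm
G90 ; absolute positioning
G28 ; home
; layer 1
G0 Z2.8
G0 X30.0 Y15.0
G1 X25.6 Y25.6
G1 X15.0 Y30.0
G1 X4.4 Y25.6
G1 X0.0 Y15.0
G1 X4.4 Y4.4
G1 X15.0 Y0.0
G1 X25.6 Y4.4
G1 X30.0 Y15.0
; layer 2
G0 Z5.5
G0 X30.0 Y15.0
G1 X25.6 Y25.6
G1 X15.0 Y30.0
G1 X4.4 Y25.6
G1 X0.0 Y15.0
G1 X4.4 Y4.4
G1 X15.0 Y0.0
G1 X25.6 Y4.4
G1 X30.0 Y15.0
; layer 3
G0 Z8.2
G0 X30.0 Y15.0
G1 X25.6 Y25.6
G1 X15.0 Y30.0
G1 X4.4 Y25.6
G1 X0.0 Y15.0
G1 X4.4 Y4.4
G1 X15.0 Y0.0
G1 X25.6 Y4.4
G1 X30.0 Y15.0
; layer 4
G0 Z11.0
G0 X30.0 Y15.0
G1 X25.6 Y25.6
G1 X15.0 Y30.0
G1 X4.4 Y25.6
G1 X0.0 Y15.0
G1 X4.4 Y4.4
G1 X15.0 Y0.0
G1 X25.6 Y4.4
G1 X30.0 Y15.0
M2 ; end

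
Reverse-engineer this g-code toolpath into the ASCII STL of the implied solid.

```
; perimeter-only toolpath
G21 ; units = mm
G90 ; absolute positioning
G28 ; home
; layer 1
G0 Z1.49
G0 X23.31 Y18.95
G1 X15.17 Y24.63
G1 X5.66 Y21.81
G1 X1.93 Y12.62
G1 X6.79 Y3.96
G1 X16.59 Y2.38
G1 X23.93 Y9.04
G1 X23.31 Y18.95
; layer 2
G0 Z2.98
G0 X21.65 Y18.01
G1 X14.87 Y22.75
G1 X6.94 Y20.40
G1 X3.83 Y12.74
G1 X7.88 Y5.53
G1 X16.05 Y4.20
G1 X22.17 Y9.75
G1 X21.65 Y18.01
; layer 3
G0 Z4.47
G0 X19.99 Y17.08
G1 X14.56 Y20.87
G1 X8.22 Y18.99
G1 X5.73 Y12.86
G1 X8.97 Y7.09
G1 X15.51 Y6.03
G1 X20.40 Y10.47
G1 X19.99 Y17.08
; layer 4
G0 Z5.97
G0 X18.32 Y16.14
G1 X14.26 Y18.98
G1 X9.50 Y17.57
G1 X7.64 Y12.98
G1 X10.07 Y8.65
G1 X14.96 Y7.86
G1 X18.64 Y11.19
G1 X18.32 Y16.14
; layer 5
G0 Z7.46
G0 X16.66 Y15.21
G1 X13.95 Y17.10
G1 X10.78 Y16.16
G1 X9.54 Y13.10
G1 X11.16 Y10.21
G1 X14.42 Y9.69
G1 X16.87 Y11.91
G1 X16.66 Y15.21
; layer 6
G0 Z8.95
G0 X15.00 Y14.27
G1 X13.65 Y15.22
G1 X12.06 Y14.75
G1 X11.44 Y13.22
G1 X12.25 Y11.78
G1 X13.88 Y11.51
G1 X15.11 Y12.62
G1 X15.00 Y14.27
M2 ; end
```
solid part
  facet normal 0.0000 0.0000 -1.0000
    outer loop
      vertex 4.38 23.22 0.00
      vertex 15.48 26.51 0.00
      vertex 24.97 19.88 0.00
    endloop
  endfacet
  facet normal 0.0000 0.0000 -1.0000
    outer loop
      vertex 0.03 12.50 0.00
      vertex 4.38 23.22 0.00
      vertex 24.97 19.88 0.00
    endloop
  endfacet
  facet normal 0.0000 0.0000 -1.0000
    outer loop
      vertex 5.70 2.40 0.00
      vertex 0.03 12.50 0.00
      vertex 24.97 19.88 0.00
    endloop
  endfacet
  facet normal 0.0000 0.0000 -1.0000
    outer loop
      vertex 17.13 0.55 0.00
      vertex 5.70 2.40 0.00
      vertex 24.97 19.88 0.00
    endloop
  endfacet
  facet normal 0.0000 0.0000 -1.0000
    outer loop
      vertex 25.70 8.32 0.00
      vertex 17.13 0.55 0.00
      vertex 24.97 19.88 0.00
    endloop
  endfacet
  facet normal 0.3755 0.5375 0.7550
    outer loop
      vertex 24.97 19.88 0.00
      vertex 15.48 26.51 0.00
      vertex 13.34 13.34 10.44
    endloop
  endfacet
  facet normal -0.1864 0.6287 0.7550
    outer loop
      vertex 15.48 26.51 0.00
      vertex 4.38 23.22 0.00
      vertex 13.34 13.34 10.44
    endloop
  endfacet
  facet normal -0.6077 0.2466 0.7549
    outer loop
      vertex 4.38 23.22 0.00
      vertex 0.03 12.50 0.00
      vertex 13.34 13.34 10.44
    endloop
  endfacet
  facet normal -0.5719 -0.3210 0.7549
    outer loop
      vertex 0.03 12.50 0.00
      vertex 5.70 2.40 0.00
      vertex 13.34 13.34 10.44
    endloop
  endfacet
  facet normal -0.1048 -0.6473 0.7550
    outer loop
      vertex 5.70 2.40 0.00
      vertex 17.13 0.55 0.00
      vertex 13.34 13.34 10.44
    endloop
  endfacet
  facet normal 0.4404 -0.4858 0.7550
    outer loop
      vertex 17.13 0.55 0.00
      vertex 25.70 8.32 0.00
      vertex 13.34 13.34 10.44
    endloop
  endfacet
  facet normal 0.6545 0.0413 0.7550
    outer loop
      vertex 25.70 8.32 0.00
      vertex 24.97 19.88 0.00
      vertex 13.34 13.34 10.44
    endloop
  endfacet
endsolid part

The G0 Z moves step by Δz≈1.49 mm. The G1 loops shrink linearly with z, so the solid tapers from its base footprint up to z≈10.4. Closing with a flat bottom cap and the tapered top and triangulating gives 12 facets — a regular 7-sided pyramid, base circumscribed radius ≈ 13.3 mm, apex at z ≈ 10.4 mm.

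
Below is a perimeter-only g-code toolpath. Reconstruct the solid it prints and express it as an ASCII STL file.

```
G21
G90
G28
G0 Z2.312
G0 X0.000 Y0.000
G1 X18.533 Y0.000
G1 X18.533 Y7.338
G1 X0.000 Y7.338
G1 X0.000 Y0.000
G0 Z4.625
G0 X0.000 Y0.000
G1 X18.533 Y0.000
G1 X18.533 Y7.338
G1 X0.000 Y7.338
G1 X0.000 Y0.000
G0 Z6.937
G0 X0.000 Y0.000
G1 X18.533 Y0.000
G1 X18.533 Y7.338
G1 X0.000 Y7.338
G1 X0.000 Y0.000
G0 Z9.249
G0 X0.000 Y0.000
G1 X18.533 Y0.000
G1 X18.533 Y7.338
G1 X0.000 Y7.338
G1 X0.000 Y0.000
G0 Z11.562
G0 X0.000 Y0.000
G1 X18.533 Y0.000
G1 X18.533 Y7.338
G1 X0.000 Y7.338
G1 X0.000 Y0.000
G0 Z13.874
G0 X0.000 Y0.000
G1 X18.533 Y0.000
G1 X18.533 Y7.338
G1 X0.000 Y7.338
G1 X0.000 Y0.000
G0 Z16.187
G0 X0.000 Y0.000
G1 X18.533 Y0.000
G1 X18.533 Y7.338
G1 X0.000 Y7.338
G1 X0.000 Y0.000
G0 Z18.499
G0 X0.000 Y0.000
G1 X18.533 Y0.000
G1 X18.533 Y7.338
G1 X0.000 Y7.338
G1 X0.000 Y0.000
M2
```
solid part
  facet normal 0.0000 0.0000 -1.0000
    outer loop
      vertex 18.533 7.338 0.000
      vertex 18.533 0.000 0.000
      vertex 0.000 0.000 0.000
    endloop
  endfacet
  facet normal 0.0000 0.0000 -1.0000
    outer loop
      vertex 0.000 7.338 0.000
      vertex 18.533 7.338 0.000
      vertex 0.000 0.000 0.000
    endloop
  endfacet
  facet normal 0.0000 0.0000 1.0000
    outer loop
      vertex 0.000 0.000 18.499
      vertex 18.533 0.000 18.499
      vertex 18.533 7.338 18.499
    endloop
  endfacet
  facet normal 0.0000 0.0000 1.0000
    outer loop
      vertex 0.000 0.000 18.499
      vertex 18.533 7.338 18.499
      vertex 0.000 7.338 18.499
    endloop
  endfacet
  facet normal 0.0000 -1.0000 0.0000
    outer loop
      vertex 0.000 0.000 0.000
      vertex 18.533 0.000 0.000
      vertex 18.533 0.000 18.499
    endloop
  endfacet
  facet normal 0.0000 -1.0000 0.0000
    outer loop
      vertex 0.000 0.000 0.000
      vertex 18.533 0.000 18.499
      vertex 0.000 0.000 18.499
    endloop
  endfacet
  facet normal 0.0000 1.0000 0.0000
    outer loop
      vertex 18.533 7.338 18.499
      vertex 18.533 7.338 0.000
      vertex 0.000 7.338 0.000
    endloop
  endfacet
  facet normal 0.0000 1.0000 0.0000
    outer loop
      vertex 0.000 7.338 18.499
      vertex 18.533 7.338 18.499
      vertex 0.000 7.338 0.000
    endloop
  endfacet
  facet normal -1.0000 0.0000 0.0000
    outer loop
      vertex 0.000 7.338 18.499
      vertex 0.000 7.338 0.000
      vertex 0.000 0.000 0.000
    endloop
  endfacet
  facet normal -1.0000 0.0000 0.0000
    outer loop
      vertex 0.000 0.000 18.499
      vertex 0.000 7.338 18.499
      vertex 0.000 0.000 0.000
    endloop
  endfacet
  facet normal 1.0000 0.0000 0.0000
    outer loop
      vertex 18.533 0.000 0.000
      vertex 18.533 7.338 0.000
      vertex 18.533 7.338 18.499
    endloop
  endfacet
  facet normal 1.0000 0.0000 0.0000
    outer loop
      vertex 18.533 0.000 0.000
      vertex 18.533 7.338 18.499
      vertex 18.533 0.000 18.499
    endloop
  endfacet
endsolid part

The G0 Z moves step by Δz≈2.312 mm. Every layer's G1 loop is the same polygon, so the solid is a straight extrusion of it from z=0 to z≈18.5. Closing with flat bottom and top caps and triangulating gives 12 facets — a rectangular box, roughly 18.5 × 7.34 mm footprint and 18.5 mm tall.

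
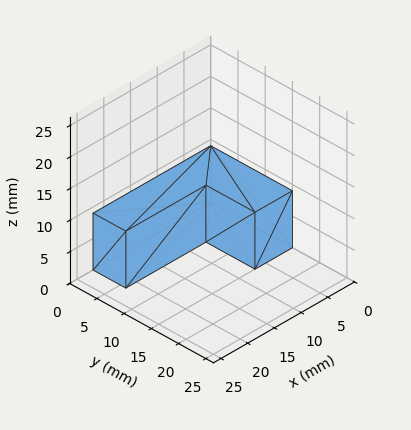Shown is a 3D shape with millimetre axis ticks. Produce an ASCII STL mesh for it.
Reading the render: the shape is an L-shaped prism: outer 22 × 15 mm, arm thicknesses ≈ 6 mm (horizontal) and 7 mm (vertical), extruded 9 mm in z (dimensions read to the nearest mm from the axis ticks). For the STL, each face is triangulated and given an outward normal.

solid part
  facet normal 0.0000 0.0000 -1.0000
    outer loop
      vertex 22.000 6.000 0.000
      vertex 22.000 0.000 0.000
      vertex 0.000 0.000 0.000
    endloop
  endfacet
  facet normal 0.0000 0.0000 -1.0000
    outer loop
      vertex 7.000 6.000 0.000
      vertex 22.000 6.000 0.000
      vertex 0.000 0.000 0.000
    endloop
  endfacet
  facet normal 0.0000 0.0000 -1.0000
    outer loop
      vertex 7.000 15.000 0.000
      vertex 7.000 6.000 0.000
      vertex 0.000 0.000 0.000
    endloop
  endfacet
  facet normal 0.0000 0.0000 -1.0000
    outer loop
      vertex 0.000 15.000 0.000
      vertex 7.000 15.000 0.000
      vertex 0.000 0.000 0.000
    endloop
  endfacet
  facet normal 0.0000 0.0000 1.0000
    outer loop
      vertex 0.000 0.000 9.000
      vertex 22.000 0.000 9.000
      vertex 22.000 6.000 9.000
    endloop
  endfacet
  facet normal 0.0000 0.0000 1.0000
    outer loop
      vertex 0.000 0.000 9.000
      vertex 22.000 6.000 9.000
      vertex 7.000 6.000 9.000
    endloop
  endfacet
  facet normal 0.0000 0.0000 1.0000
    outer loop
      vertex 0.000 0.000 9.000
      vertex 7.000 6.000 9.000
      vertex 7.000 15.000 9.000
    endloop
  endfacet
  facet normal 0.0000 0.0000 1.0000
    outer loop
      vertex 0.000 0.000 9.000
      vertex 7.000 15.000 9.000
      vertex 0.000 15.000 9.000
    endloop
  endfacet
  facet normal 0.0000 -1.0000 0.0000
    outer loop
      vertex 0.000 0.000 0.000
      vertex 22.000 0.000 0.000
      vertex 22.000 0.000 9.000
    endloop
  endfacet
  facet normal 0.0000 -1.0000 0.0000
    outer loop
      vertex 0.000 0.000 0.000
      vertex 22.000 0.000 9.000
      vertex 0.000 0.000 9.000
    endloop
  endfacet
  facet normal 1.0000 0.0000 0.0000
    outer loop
      vertex 22.000 0.000 0.000
      vertex 22.000 6.000 0.000
      vertex 22.000 6.000 9.000
    endloop
  endfacet
  facet normal 1.0000 0.0000 0.0000
    outer loop
      vertex 22.000 0.000 0.000
      vertex 22.000 6.000 9.000
      vertex 22.000 0.000 9.000
    endloop
  endfacet
  facet normal 0.0000 1.0000 0.0000
    outer loop
      vertex 22.000 6.000 0.000
      vertex 7.000 6.000 0.000
      vertex 7.000 6.000 9.000
    endloop
  endfacet
  facet normal 0.0000 1.0000 0.0000
    outer loop
      vertex 22.000 6.000 0.000
      vertex 7.000 6.000 9.000
      vertex 22.000 6.000 9.000
    endloop
  endfacet
  facet normal 1.0000 0.0000 0.0000
    outer loop
      vertex 7.000 6.000 0.000
      vertex 7.000 15.000 0.000
      vertex 7.000 15.000 9.000
    endloop
  endfacet
  facet normal 1.0000 0.0000 0.0000
    outer loop
      vertex 7.000 6.000 0.000
      vertex 7.000 15.000 9.000
      vertex 7.000 6.000 9.000
    endloop
  endfacet
  facet normal 0.0000 1.0000 0.0000
    outer loop
      vertex 7.000 15.000 0.000
      vertex 0.000 15.000 0.000
      vertex 0.000 15.000 9.000
    endloop
  endfacet
  facet normal 0.0000 1.0000 0.0000
    outer loop
      vertex 7.000 15.000 0.000
      vertex 0.000 15.000 9.000
      vertex 7.000 15.000 9.000
    endloop
  endfacet
  facet normal -1.0000 0.0000 0.0000
    outer loop
      vertex 0.000 15.000 0.000
      vertex 0.000 0.000 0.000
      vertex 0.000 0.000 9.000
    endloop
  endfacet
  facet normal -1.0000 0.0000 0.0000
    outer loop
      vertex 0.000 15.000 0.000
      vertex 0.000 0.000 9.000
      vertex 0.000 15.000 9.000
    endloop
  endfacet
endsolid part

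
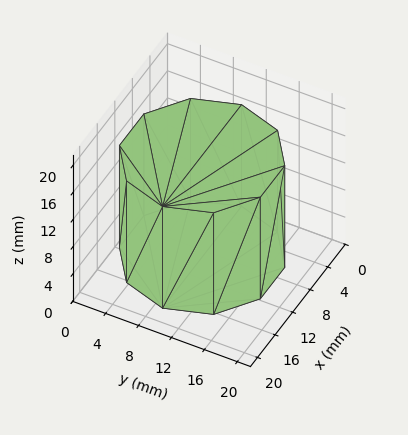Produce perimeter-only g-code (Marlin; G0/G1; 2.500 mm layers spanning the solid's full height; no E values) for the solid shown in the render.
Reading the render: the shape is a regular 10-sided prism (a cylinder approximated with 10 flat sides), circumscribed radius ≈ 9 mm, height ≈ 15 mm (dimensions read to the nearest mm from the axis ticks). For the g-code, the solid's height is divided into equal slices at the stated Δz and each level perimeter traced with G1 moves after a G0 lift.

; perimeter-only toolpath
G21 ; units = mm
G90 ; absolute positioning
G28 ; home
; layer 1
G0 Z2.500
G0 X18.000 Y9.000
G1 X16.281 Y14.290
G1 X11.781 Y17.560
G1 X6.219 Y17.560
G1 X1.719 Y14.290
G1 X0.000 Y9.000
G1 X1.719 Y3.710
G1 X6.219 Y0.440
G1 X11.781 Y0.440
G1 X16.281 Y3.710
G1 X18.000 Y9.000
; layer 2
G0 Z5.000
G0 X18.000 Y9.000
G1 X16.281 Y14.290
G1 X11.781 Y17.560
G1 X6.219 Y17.560
G1 X1.719 Y14.290
G1 X0.000 Y9.000
G1 X1.719 Y3.710
G1 X6.219 Y0.440
G1 X11.781 Y0.440
G1 X16.281 Y3.710
G1 X18.000 Y9.000
; layer 3
G0 Z7.500
G0 X18.000 Y9.000
G1 X16.281 Y14.290
G1 X11.781 Y17.560
G1 X6.219 Y17.560
G1 X1.719 Y14.290
G1 X0.000 Y9.000
G1 X1.719 Y3.710
G1 X6.219 Y0.440
G1 X11.781 Y0.440
G1 X16.281 Y3.710
G1 X18.000 Y9.000
; layer 4
G0 Z10.000
G0 X18.000 Y9.000
G1 X16.281 Y14.290
G1 X11.781 Y17.560
G1 X6.219 Y17.560
G1 X1.719 Y14.290
G1 X0.000 Y9.000
G1 X1.719 Y3.710
G1 X6.219 Y0.440
G1 X11.781 Y0.440
G1 X16.281 Y3.710
G1 X18.000 Y9.000
; layer 5
G0 Z12.500
G0 X18.000 Y9.000
G1 X16.281 Y14.290
G1 X11.781 Y17.560
G1 X6.219 Y17.560
G1 X1.719 Y14.290
G1 X0.000 Y9.000
G1 X1.719 Y3.710
G1 X6.219 Y0.440
G1 X11.781 Y0.440
G1 X16.281 Y3.710
G1 X18.000 Y9.000
; layer 6
G0 Z15.000
G0 X18.000 Y9.000
G1 X16.281 Y14.290
G1 X11.781 Y17.560
G1 X6.219 Y17.560
G1 X1.719 Y14.290
G1 X0.000 Y9.000
G1 X1.719 Y3.710
G1 X6.219 Y0.440
G1 X11.781 Y0.440
G1 X16.281 Y3.710
G1 X18.000 Y9.000
M2 ; end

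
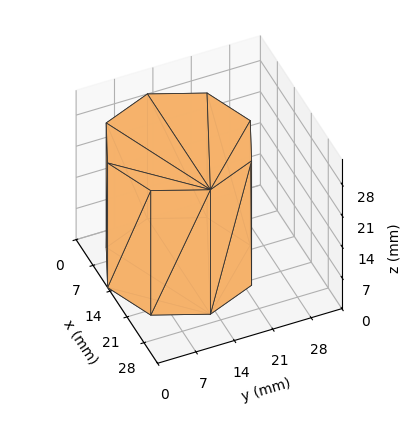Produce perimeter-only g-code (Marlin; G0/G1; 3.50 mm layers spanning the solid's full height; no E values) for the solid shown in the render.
Reading the render: the shape is a regular 8-sided prism (a cylinder approximated with 8 flat sides), circumscribed radius ≈ 13 mm, height ≈ 28 mm (dimensions read to the nearest mm from the axis ticks). For the g-code, the solid's height is divided into equal slices at the stated Δz and each level perimeter traced with G1 moves after a G0 lift.

; perimeter-only toolpath
G21 ; units = mm
G90 ; absolute positioning
G28 ; home
; layer 1
G0 Z3.50
G0 X26.00 Y13.00
G1 X22.19 Y22.19
G1 X13.00 Y26.00
G1 X3.81 Y22.19
G1 X0.00 Y13.00
G1 X3.81 Y3.81
G1 X13.00 Y0.00
G1 X22.19 Y3.81
G1 X26.00 Y13.00
; layer 2
G0 Z7.00
G0 X26.00 Y13.00
G1 X22.19 Y22.19
G1 X13.00 Y26.00
G1 X3.81 Y22.19
G1 X0.00 Y13.00
G1 X3.81 Y3.81
G1 X13.00 Y0.00
G1 X22.19 Y3.81
G1 X26.00 Y13.00
; layer 3
G0 Z10.50
G0 X26.00 Y13.00
G1 X22.19 Y22.19
G1 X13.00 Y26.00
G1 X3.81 Y22.19
G1 X0.00 Y13.00
G1 X3.81 Y3.81
G1 X13.00 Y0.00
G1 X22.19 Y3.81
G1 X26.00 Y13.00
; layer 4
G0 Z14.00
G0 X26.00 Y13.00
G1 X22.19 Y22.19
G1 X13.00 Y26.00
G1 X3.81 Y22.19
G1 X0.00 Y13.00
G1 X3.81 Y3.81
G1 X13.00 Y0.00
G1 X22.19 Y3.81
G1 X26.00 Y13.00
; layer 5
G0 Z17.50
G0 X26.00 Y13.00
G1 X22.19 Y22.19
G1 X13.00 Y26.00
G1 X3.81 Y22.19
G1 X0.00 Y13.00
G1 X3.81 Y3.81
G1 X13.00 Y0.00
G1 X22.19 Y3.81
G1 X26.00 Y13.00
; layer 6
G0 Z21.00
G0 X26.00 Y13.00
G1 X22.19 Y22.19
G1 X13.00 Y26.00
G1 X3.81 Y22.19
G1 X0.00 Y13.00
G1 X3.81 Y3.81
G1 X13.00 Y0.00
G1 X22.19 Y3.81
G1 X26.00 Y13.00
; layer 7
G0 Z24.50
G0 X26.00 Y13.00
G1 X22.19 Y22.19
G1 X13.00 Y26.00
G1 X3.81 Y22.19
G1 X0.00 Y13.00
G1 X3.81 Y3.81
G1 X13.00 Y0.00
G1 X22.19 Y3.81
G1 X26.00 Y13.00
; layer 8
G0 Z28.00
G0 X26.00 Y13.00
G1 X22.19 Y22.19
G1 X13.00 Y26.00
G1 X3.81 Y22.19
G1 X0.00 Y13.00
G1 X3.81 Y3.81
G1 X13.00 Y0.00
G1 X22.19 Y3.81
G1 X26.00 Y13.00
M2 ; end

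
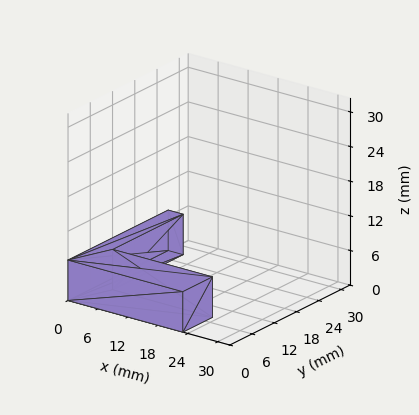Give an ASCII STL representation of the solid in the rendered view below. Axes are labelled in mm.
Reading the render: the shape is an L-shaped prism: outer 23 × 27 mm, arm thicknesses ≈ 8 mm (horizontal) and 3 mm (vertical), extruded 7 mm in z (dimensions read to the nearest mm from the axis ticks). For the STL, each face is triangulated and given an outward normal.

solid part
  facet normal 0.0000 0.0000 -1.0000
    outer loop
      vertex 23.000 8.000 0.000
      vertex 23.000 0.000 0.000
      vertex 0.000 0.000 0.000
    endloop
  endfacet
  facet normal 0.0000 0.0000 -1.0000
    outer loop
      vertex 3.000 8.000 0.000
      vertex 23.000 8.000 0.000
      vertex 0.000 0.000 0.000
    endloop
  endfacet
  facet normal 0.0000 0.0000 -1.0000
    outer loop
      vertex 3.000 27.000 0.000
      vertex 3.000 8.000 0.000
      vertex 0.000 0.000 0.000
    endloop
  endfacet
  facet normal 0.0000 0.0000 -1.0000
    outer loop
      vertex 0.000 27.000 0.000
      vertex 3.000 27.000 0.000
      vertex 0.000 0.000 0.000
    endloop
  endfacet
  facet normal 0.0000 0.0000 1.0000
    outer loop
      vertex 0.000 0.000 7.000
      vertex 23.000 0.000 7.000
      vertex 23.000 8.000 7.000
    endloop
  endfacet
  facet normal 0.0000 0.0000 1.0000
    outer loop
      vertex 0.000 0.000 7.000
      vertex 23.000 8.000 7.000
      vertex 3.000 8.000 7.000
    endloop
  endfacet
  facet normal 0.0000 0.0000 1.0000
    outer loop
      vertex 0.000 0.000 7.000
      vertex 3.000 8.000 7.000
      vertex 3.000 27.000 7.000
    endloop
  endfacet
  facet normal 0.0000 0.0000 1.0000
    outer loop
      vertex 0.000 0.000 7.000
      vertex 3.000 27.000 7.000
      vertex 0.000 27.000 7.000
    endloop
  endfacet
  facet normal 0.0000 -1.0000 0.0000
    outer loop
      vertex 0.000 0.000 0.000
      vertex 23.000 0.000 0.000
      vertex 23.000 0.000 7.000
    endloop
  endfacet
  facet normal 0.0000 -1.0000 0.0000
    outer loop
      vertex 0.000 0.000 0.000
      vertex 23.000 0.000 7.000
      vertex 0.000 0.000 7.000
    endloop
  endfacet
  facet normal 1.0000 0.0000 0.0000
    outer loop
      vertex 23.000 0.000 0.000
      vertex 23.000 8.000 0.000
      vertex 23.000 8.000 7.000
    endloop
  endfacet
  facet normal 1.0000 0.0000 0.0000
    outer loop
      vertex 23.000 0.000 0.000
      vertex 23.000 8.000 7.000
      vertex 23.000 0.000 7.000
    endloop
  endfacet
  facet normal 0.0000 1.0000 0.0000
    outer loop
      vertex 23.000 8.000 0.000
      vertex 3.000 8.000 0.000
      vertex 3.000 8.000 7.000
    endloop
  endfacet
  facet normal 0.0000 1.0000 0.0000
    outer loop
      vertex 23.000 8.000 0.000
      vertex 3.000 8.000 7.000
      vertex 23.000 8.000 7.000
    endloop
  endfacet
  facet normal 1.0000 0.0000 0.0000
    outer loop
      vertex 3.000 8.000 0.000
      vertex 3.000 27.000 0.000
      vertex 3.000 27.000 7.000
    endloop
  endfacet
  facet normal 1.0000 0.0000 0.0000
    outer loop
      vertex 3.000 8.000 0.000
      vertex 3.000 27.000 7.000
      vertex 3.000 8.000 7.000
    endloop
  endfacet
  facet normal 0.0000 1.0000 0.0000
    outer loop
      vertex 3.000 27.000 0.000
      vertex 0.000 27.000 0.000
      vertex 0.000 27.000 7.000
    endloop
  endfacet
  facet normal 0.0000 1.0000 0.0000
    outer loop
      vertex 3.000 27.000 0.000
      vertex 0.000 27.000 7.000
      vertex 3.000 27.000 7.000
    endloop
  endfacet
  facet normal -1.0000 0.0000 0.0000
    outer loop
      vertex 0.000 27.000 0.000
      vertex 0.000 0.000 0.000
      vertex 0.000 0.000 7.000
    endloop
  endfacet
  facet normal -1.0000 0.0000 0.0000
    outer loop
      vertex 0.000 27.000 0.000
      vertex 0.000 0.000 7.000
      vertex 0.000 27.000 7.000
    endloop
  endfacet
endsolid part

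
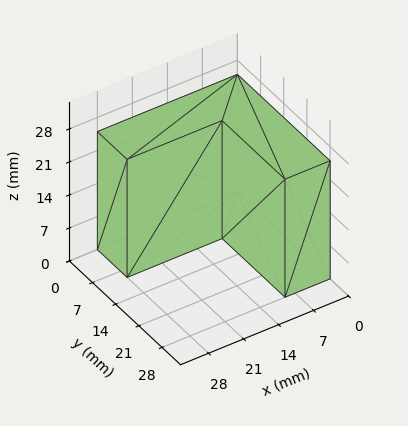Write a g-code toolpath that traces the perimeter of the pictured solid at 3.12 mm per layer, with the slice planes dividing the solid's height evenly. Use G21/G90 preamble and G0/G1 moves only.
Reading the render: the shape is an L-shaped prism: outer 28 × 28 mm, arm thicknesses ≈ 9 mm (horizontal) and 9 mm (vertical), extruded 25 mm in z (dimensions read to the nearest mm from the axis ticks). For the g-code, the solid's height is divided into equal slices at the stated Δz and each level perimeter traced with G1 moves after a G0 lift.

; perimeter-only toolpath
G21 ; units = mm
G90 ; absolute positioning
G28 ; home
; layer 1
G0 Z3.12
G0 X0.00 Y0.00
G1 X28.00 Y0.00
G1 X28.00 Y9.00
G1 X9.00 Y9.00
G1 X9.00 Y28.00
G1 X0.00 Y28.00
G1 X0.00 Y0.00
; layer 2
G0 Z6.25
G0 X0.00 Y0.00
G1 X28.00 Y0.00
G1 X28.00 Y9.00
G1 X9.00 Y9.00
G1 X9.00 Y28.00
G1 X0.00 Y28.00
G1 X0.00 Y0.00
; layer 3
G0 Z9.38
G0 X0.00 Y0.00
G1 X28.00 Y0.00
G1 X28.00 Y9.00
G1 X9.00 Y9.00
G1 X9.00 Y28.00
G1 X0.00 Y28.00
G1 X0.00 Y0.00
; layer 4
G0 Z12.50
G0 X0.00 Y0.00
G1 X28.00 Y0.00
G1 X28.00 Y9.00
G1 X9.00 Y9.00
G1 X9.00 Y28.00
G1 X0.00 Y28.00
G1 X0.00 Y0.00
; layer 5
G0 Z15.62
G0 X0.00 Y0.00
G1 X28.00 Y0.00
G1 X28.00 Y9.00
G1 X9.00 Y9.00
G1 X9.00 Y28.00
G1 X0.00 Y28.00
G1 X0.00 Y0.00
; layer 6
G0 Z18.75
G0 X0.00 Y0.00
G1 X28.00 Y0.00
G1 X28.00 Y9.00
G1 X9.00 Y9.00
G1 X9.00 Y28.00
G1 X0.00 Y28.00
G1 X0.00 Y0.00
; layer 7
G0 Z21.88
G0 X0.00 Y0.00
G1 X28.00 Y0.00
G1 X28.00 Y9.00
G1 X9.00 Y9.00
G1 X9.00 Y28.00
G1 X0.00 Y28.00
G1 X0.00 Y0.00
; layer 8
G0 Z25.00
G0 X0.00 Y0.00
G1 X28.00 Y0.00
G1 X28.00 Y9.00
G1 X9.00 Y9.00
G1 X9.00 Y28.00
G1 X0.00 Y28.00
G1 X0.00 Y0.00
M2 ; end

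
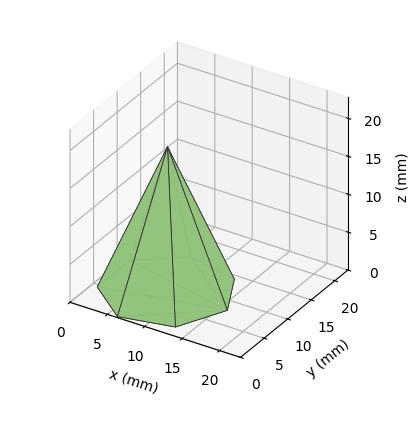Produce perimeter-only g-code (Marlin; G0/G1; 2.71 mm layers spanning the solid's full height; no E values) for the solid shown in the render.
Reading the render: the shape is a regular 7-sided pyramid, base circumscribed radius ≈ 8 mm, apex at z ≈ 19 mm (dimensions read to the nearest mm from the axis ticks). For the g-code, the solid's height is divided into equal slices at the stated Δz and each level perimeter traced with G1 moves after a G0 lift.

; perimeter-only toolpath
G21 ; units = mm
G90 ; absolute positioning
G28 ; home
; layer 1
G0 Z2.71
G0 X14.86 Y8.00
G1 X12.28 Y13.36
G1 X6.47 Y14.69
G1 X1.82 Y10.97
G1 X1.82 Y5.03
G1 X6.47 Y1.31
G1 X12.28 Y2.64
G1 X14.86 Y8.00
; layer 2
G0 Z5.43
G0 X13.71 Y8.00
G1 X11.56 Y12.46
G1 X6.73 Y13.57
G1 X2.85 Y10.48
G1 X2.85 Y5.52
G1 X6.73 Y2.43
G1 X11.56 Y3.54
G1 X13.71 Y8.00
; layer 3
G0 Z8.14
G0 X12.57 Y8.00
G1 X10.85 Y11.57
G1 X6.98 Y12.46
G1 X3.88 Y9.98
G1 X3.88 Y6.02
G1 X6.98 Y3.54
G1 X10.85 Y4.43
G1 X12.57 Y8.00
; layer 4
G0 Z10.86
G0 X11.43 Y8.00
G1 X10.14 Y10.68
G1 X7.24 Y11.34
G1 X4.91 Y9.49
G1 X4.91 Y6.51
G1 X7.24 Y4.66
G1 X10.14 Y5.32
G1 X11.43 Y8.00
; layer 5
G0 Z13.57
G0 X10.29 Y8.00
G1 X9.43 Y9.79
G1 X7.49 Y10.23
G1 X5.94 Y8.99
G1 X5.94 Y7.01
G1 X7.49 Y5.77
G1 X9.43 Y6.21
G1 X10.29 Y8.00
; layer 6
G0 Z16.29
G0 X9.14 Y8.00
G1 X8.71 Y8.89
G1 X7.75 Y9.11
G1 X6.97 Y8.50
G1 X6.97 Y7.50
G1 X7.75 Y6.89
G1 X8.71 Y7.11
G1 X9.14 Y8.00
M2 ; end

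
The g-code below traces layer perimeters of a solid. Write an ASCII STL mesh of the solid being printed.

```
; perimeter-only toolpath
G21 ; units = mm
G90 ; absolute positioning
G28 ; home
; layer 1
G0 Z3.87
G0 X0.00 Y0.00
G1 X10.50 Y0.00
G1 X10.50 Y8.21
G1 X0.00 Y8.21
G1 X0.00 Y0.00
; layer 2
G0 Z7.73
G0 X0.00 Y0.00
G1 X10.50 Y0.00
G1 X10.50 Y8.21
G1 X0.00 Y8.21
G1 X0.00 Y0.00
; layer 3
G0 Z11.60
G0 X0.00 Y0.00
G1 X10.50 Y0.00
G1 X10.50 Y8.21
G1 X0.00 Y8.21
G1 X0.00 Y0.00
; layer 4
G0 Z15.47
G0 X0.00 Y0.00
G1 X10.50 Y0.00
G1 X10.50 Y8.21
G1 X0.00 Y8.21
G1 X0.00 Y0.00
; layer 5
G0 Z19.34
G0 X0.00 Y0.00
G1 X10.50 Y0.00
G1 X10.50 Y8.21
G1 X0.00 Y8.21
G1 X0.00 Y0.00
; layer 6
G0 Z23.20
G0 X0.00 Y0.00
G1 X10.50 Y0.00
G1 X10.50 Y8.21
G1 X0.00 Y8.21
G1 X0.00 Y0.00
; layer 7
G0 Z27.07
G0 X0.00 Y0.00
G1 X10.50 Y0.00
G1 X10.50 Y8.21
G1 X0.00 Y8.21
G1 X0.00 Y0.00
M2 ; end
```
solid part
  facet normal 0.0000 0.0000 -1.0000
    outer loop
      vertex 10.50 8.21 0.00
      vertex 10.50 0.00 0.00
      vertex 0.00 0.00 0.00
    endloop
  endfacet
  facet normal 0.0000 0.0000 -1.0000
    outer loop
      vertex 0.00 8.21 0.00
      vertex 10.50 8.21 0.00
      vertex 0.00 0.00 0.00
    endloop
  endfacet
  facet normal 0.0000 0.0000 1.0000
    outer loop
      vertex 0.00 0.00 27.07
      vertex 10.50 0.00 27.07
      vertex 10.50 8.21 27.07
    endloop
  endfacet
  facet normal 0.0000 0.0000 1.0000
    outer loop
      vertex 0.00 0.00 27.07
      vertex 10.50 8.21 27.07
      vertex 0.00 8.21 27.07
    endloop
  endfacet
  facet normal 0.0000 -1.0000 0.0000
    outer loop
      vertex 0.00 0.00 0.00
      vertex 10.50 0.00 0.00
      vertex 10.50 0.00 27.07
    endloop
  endfacet
  facet normal 0.0000 -1.0000 0.0000
    outer loop
      vertex 0.00 0.00 0.00
      vertex 10.50 0.00 27.07
      vertex 0.00 0.00 27.07
    endloop
  endfacet
  facet normal 0.0000 1.0000 0.0000
    outer loop
      vertex 10.50 8.21 27.07
      vertex 10.50 8.21 0.00
      vertex 0.00 8.21 0.00
    endloop
  endfacet
  facet normal 0.0000 1.0000 0.0000
    outer loop
      vertex 0.00 8.21 27.07
      vertex 10.50 8.21 27.07
      vertex 0.00 8.21 0.00
    endloop
  endfacet
  facet normal -1.0000 0.0000 0.0000
    outer loop
      vertex 0.00 8.21 27.07
      vertex 0.00 8.21 0.00
      vertex 0.00 0.00 0.00
    endloop
  endfacet
  facet normal -1.0000 0.0000 0.0000
    outer loop
      vertex 0.00 0.00 27.07
      vertex 0.00 8.21 27.07
      vertex 0.00 0.00 0.00
    endloop
  endfacet
  facet normal 1.0000 0.0000 0.0000
    outer loop
      vertex 10.50 0.00 0.00
      vertex 10.50 8.21 0.00
      vertex 10.50 8.21 27.07
    endloop
  endfacet
  facet normal 1.0000 0.0000 0.0000
    outer loop
      vertex 10.50 0.00 0.00
      vertex 10.50 8.21 27.07
      vertex 10.50 0.00 27.07
    endloop
  endfacet
endsolid part

The G0 Z moves step by Δz≈3.87 mm. Every layer's G1 loop is the same polygon, so the solid is a straight extrusion of it from z=0 to z≈27.1. Closing with flat bottom and top caps and triangulating gives 12 facets — a rectangular box, roughly 10.5 × 8.21 mm footprint and 27.1 mm tall.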